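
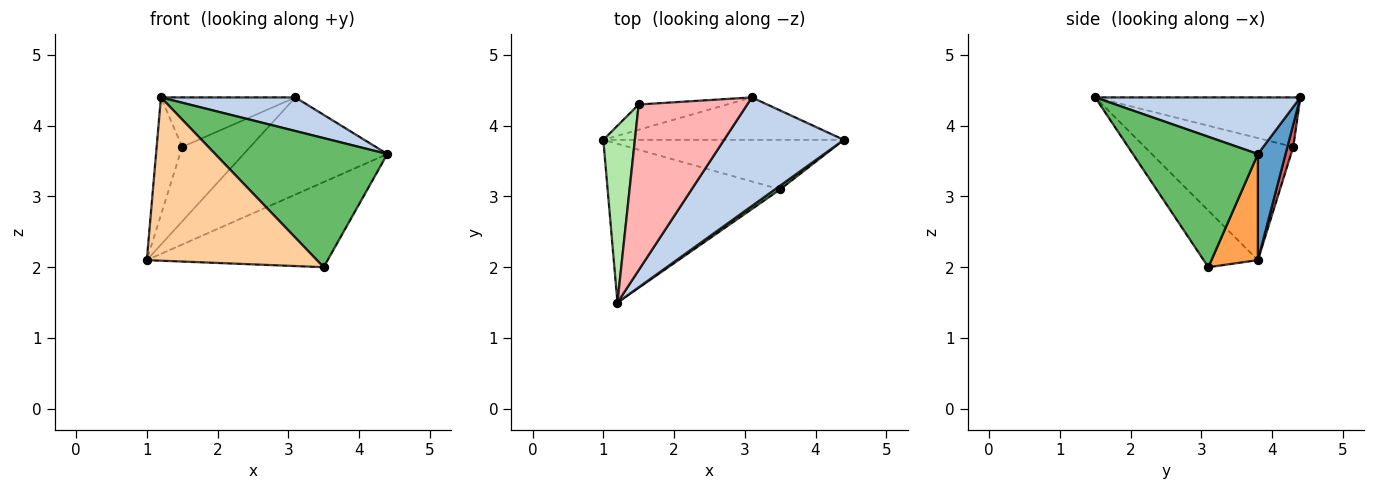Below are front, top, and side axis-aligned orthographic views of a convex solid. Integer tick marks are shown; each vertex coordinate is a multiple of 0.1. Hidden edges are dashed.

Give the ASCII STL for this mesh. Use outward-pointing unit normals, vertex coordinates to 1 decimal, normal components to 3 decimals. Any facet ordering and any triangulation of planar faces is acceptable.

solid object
 facet normal 0.174 0.902 -0.394
  outer loop
   vertex 3.1 4.4 4.4
   vertex 4.4 3.8 3.6
   vertex 1.0 3.8 2.1
  endloop
 endfacet
 facet normal 0.411 -0.270 0.871
  outer loop
   vertex 3.1 4.4 4.4
   vertex 1.2 1.5 4.4
   vertex 4.4 3.8 3.6
  endloop
 endfacet
 facet normal 0.217 0.844 -0.491
  outer loop
   vertex 3.5 3.1 2.0
   vertex 1.0 3.8 2.1
   vertex 4.4 3.8 3.6
  endloop
 endfacet
 facet normal -0.223 -0.699 -0.680
  outer loop
   vertex 3.5 3.1 2.0
   vertex 1.2 1.5 4.4
   vertex 1.0 3.8 2.1
  endloop
 endfacet
 facet normal 0.587 -0.809 0.024
  outer loop
   vertex 3.5 3.1 2.0
   vertex 4.4 3.8 3.6
   vertex 1.2 1.5 4.4
  endloop
 endfacet
 facet normal -0.955 0.164 0.247
  outer loop
   vertex 1.5 4.3 3.7
   vertex 1.0 3.8 2.1
   vertex 1.2 1.5 4.4
  endloop
 endfacet
 facet normal 0.081 0.944 -0.320
  outer loop
   vertex 1.5 4.3 3.7
   vertex 3.1 4.4 4.4
   vertex 1.0 3.8 2.1
  endloop
 endfacet
 facet normal -0.400 0.262 0.878
  outer loop
   vertex 1.5 4.3 3.7
   vertex 1.2 1.5 4.4
   vertex 3.1 4.4 4.4
  endloop
 endfacet
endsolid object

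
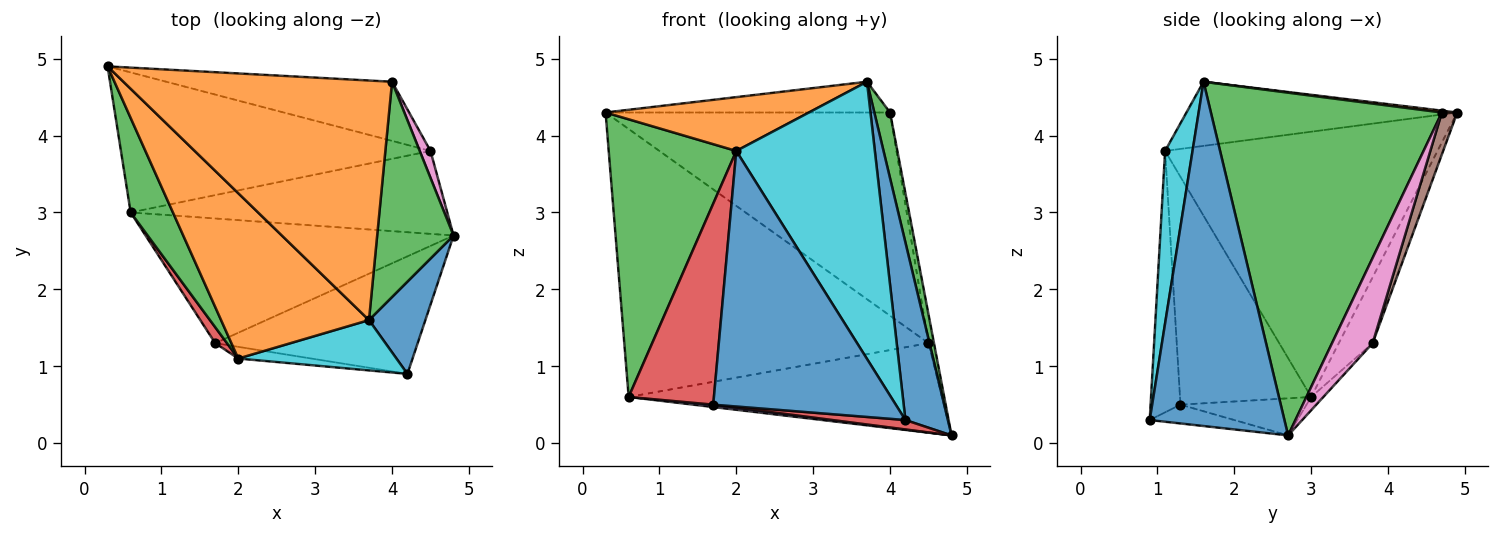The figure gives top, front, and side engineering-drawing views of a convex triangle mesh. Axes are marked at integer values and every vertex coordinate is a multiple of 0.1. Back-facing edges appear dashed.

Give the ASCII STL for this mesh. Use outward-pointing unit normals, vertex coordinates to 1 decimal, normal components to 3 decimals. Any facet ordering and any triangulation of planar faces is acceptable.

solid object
 facet normal 0.942 -0.297 0.154
  outer loop
   vertex 3.7 1.6 4.7
   vertex 4.2 0.9 0.3
   vertex 4.8 2.7 0.1
  endloop
 endfacet
 facet normal 0.007 0.127 0.992
  outer loop
   vertex 4.0 4.7 4.3
   vertex 0.3 4.9 4.3
   vertex 3.7 1.6 4.7
  endloop
 endfacet
 facet normal 0.974 -0.066 0.217
  outer loop
   vertex 4.0 4.7 4.3
   vertex 3.7 1.6 4.7
   vertex 4.8 2.7 0.1
  endloop
 endfacet
 facet normal -0.092 -0.080 -0.993
  outer loop
   vertex 1.7 1.3 0.5
   vertex 4.8 2.7 0.1
   vertex 4.2 0.9 0.3
  endloop
 endfacet
 facet normal -0.120 -0.019 -0.993
  outer loop
   vertex 1.7 1.3 0.5
   vertex 0.6 3.0 0.6
   vertex 4.8 2.7 0.1
  endloop
 endfacet
 facet normal 0.052 0.959 -0.279
  outer loop
   vertex 4.5 3.8 1.3
   vertex 0.3 4.9 4.3
   vertex 4.0 4.7 4.3
  endloop
 endfacet
 facet normal 0.983 0.133 0.124
  outer loop
   vertex 4.5 3.8 1.3
   vertex 4.0 4.7 4.3
   vertex 4.8 2.7 0.1
  endloop
 endfacet
 facet normal -0.098 0.882 -0.461
  outer loop
   vertex 4.5 3.8 1.3
   vertex 0.6 3.0 0.6
   vertex 0.3 4.9 4.3
  endloop
 endfacet
 facet normal -0.028 0.733 -0.679
  outer loop
   vertex 4.5 3.8 1.3
   vertex 4.8 2.7 0.1
   vertex 0.6 3.0 0.6
  endloop
 endfacet
 facet normal 0.191 -0.966 0.175
  outer loop
   vertex 2.0 1.1 3.8
   vertex 4.2 0.9 0.3
   vertex 3.7 1.6 4.7
  endloop
 endfacet
 facet normal -0.161 -0.986 -0.045
  outer loop
   vertex 2.0 1.1 3.8
   vertex 1.7 1.3 0.5
   vertex 4.2 0.9 0.3
  endloop
 endfacet
 facet normal -0.381 -0.286 0.879
  outer loop
   vertex 2.0 1.1 3.8
   vertex 3.7 1.6 4.7
   vertex 0.3 4.9 4.3
  endloop
 endfacet
 facet normal -0.896 -0.420 0.143
  outer loop
   vertex 2.0 1.1 3.8
   vertex 0.3 4.9 4.3
   vertex 0.6 3.0 0.6
  endloop
 endfacet
 facet normal -0.838 -0.545 0.043
  outer loop
   vertex 2.0 1.1 3.8
   vertex 0.6 3.0 0.6
   vertex 1.7 1.3 0.5
  endloop
 endfacet
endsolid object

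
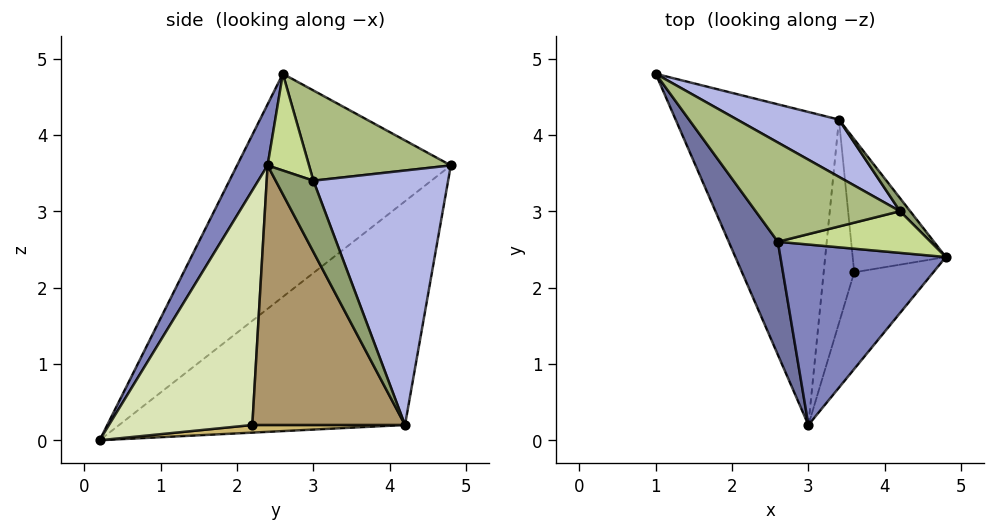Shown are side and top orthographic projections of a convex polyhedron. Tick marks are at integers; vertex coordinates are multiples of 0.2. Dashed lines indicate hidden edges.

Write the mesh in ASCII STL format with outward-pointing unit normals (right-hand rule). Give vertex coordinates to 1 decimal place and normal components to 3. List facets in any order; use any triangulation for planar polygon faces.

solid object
 facet normal -0.840 -0.510 0.185
  outer loop
   vertex 2.6 2.6 4.8
   vertex 1.0 4.8 3.6
   vertex 3.0 0.2 0.0
  endloop
 endfacet
 facet normal 0.167 -0.876 0.452
  outer loop
   vertex 2.6 2.6 4.8
   vertex 3.0 0.2 0.0
   vertex 4.8 2.4 3.6
  endloop
 endfacet
 facet normal -0.803 0.110 -0.586
  outer loop
   vertex 3.4 4.2 0.2
   vertex 3.0 0.2 0.0
   vertex 1.0 4.8 3.6
  endloop
 endfacet
 facet normal 0.490 0.849 0.196
  outer loop
   vertex 4.2 3.0 3.4
   vertex 3.4 4.2 0.2
   vertex 1.0 4.8 3.6
  endloop
 endfacet
 facet normal 0.687 0.720 0.098
  outer loop
   vertex 4.2 3.0 3.4
   vertex 4.8 2.4 3.6
   vertex 3.4 4.2 0.2
  endloop
 endfacet
 facet normal 0.404 0.647 0.647
  outer loop
   vertex 4.2 3.0 3.4
   vertex 1.0 4.8 3.6
   vertex 2.6 2.6 4.8
  endloop
 endfacet
 facet normal 0.414 0.633 0.654
  outer loop
   vertex 4.2 3.0 3.4
   vertex 2.6 2.6 4.8
   vertex 4.8 2.4 3.6
  endloop
 endfacet
 facet normal 0.919 -0.245 -0.310
  outer loop
   vertex 3.6 2.2 0.2
   vertex 4.8 2.4 3.6
   vertex 3.0 0.2 0.0
  endloop
 endfacet
 facet normal 0.937 0.094 -0.336
  outer loop
   vertex 3.6 2.2 0.2
   vertex 3.4 4.2 0.2
   vertex 4.8 2.4 3.6
  endloop
 endfacet
 facet normal 0.242 0.024 -0.970
  outer loop
   vertex 3.6 2.2 0.2
   vertex 3.0 0.2 0.0
   vertex 3.4 4.2 0.2
  endloop
 endfacet
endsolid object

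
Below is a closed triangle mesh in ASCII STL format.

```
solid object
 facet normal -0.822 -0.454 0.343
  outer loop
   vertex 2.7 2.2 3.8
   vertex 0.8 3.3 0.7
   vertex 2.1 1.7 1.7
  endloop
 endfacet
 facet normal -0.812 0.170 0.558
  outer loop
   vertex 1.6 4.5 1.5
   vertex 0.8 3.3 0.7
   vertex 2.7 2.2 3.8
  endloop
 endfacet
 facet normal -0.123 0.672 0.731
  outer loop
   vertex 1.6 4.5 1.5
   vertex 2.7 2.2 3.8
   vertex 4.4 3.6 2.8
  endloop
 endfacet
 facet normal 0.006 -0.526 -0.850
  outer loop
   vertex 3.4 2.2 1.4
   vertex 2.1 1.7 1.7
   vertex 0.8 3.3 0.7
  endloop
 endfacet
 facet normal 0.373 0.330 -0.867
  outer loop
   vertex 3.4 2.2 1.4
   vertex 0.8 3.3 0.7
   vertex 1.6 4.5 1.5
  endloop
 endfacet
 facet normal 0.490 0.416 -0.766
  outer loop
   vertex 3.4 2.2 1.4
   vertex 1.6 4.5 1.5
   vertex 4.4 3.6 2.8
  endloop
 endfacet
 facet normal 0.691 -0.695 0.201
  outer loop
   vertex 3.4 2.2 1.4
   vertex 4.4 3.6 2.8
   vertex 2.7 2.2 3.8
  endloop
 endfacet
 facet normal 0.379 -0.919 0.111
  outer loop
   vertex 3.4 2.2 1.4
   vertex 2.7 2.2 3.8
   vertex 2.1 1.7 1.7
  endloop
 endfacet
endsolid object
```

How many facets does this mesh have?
8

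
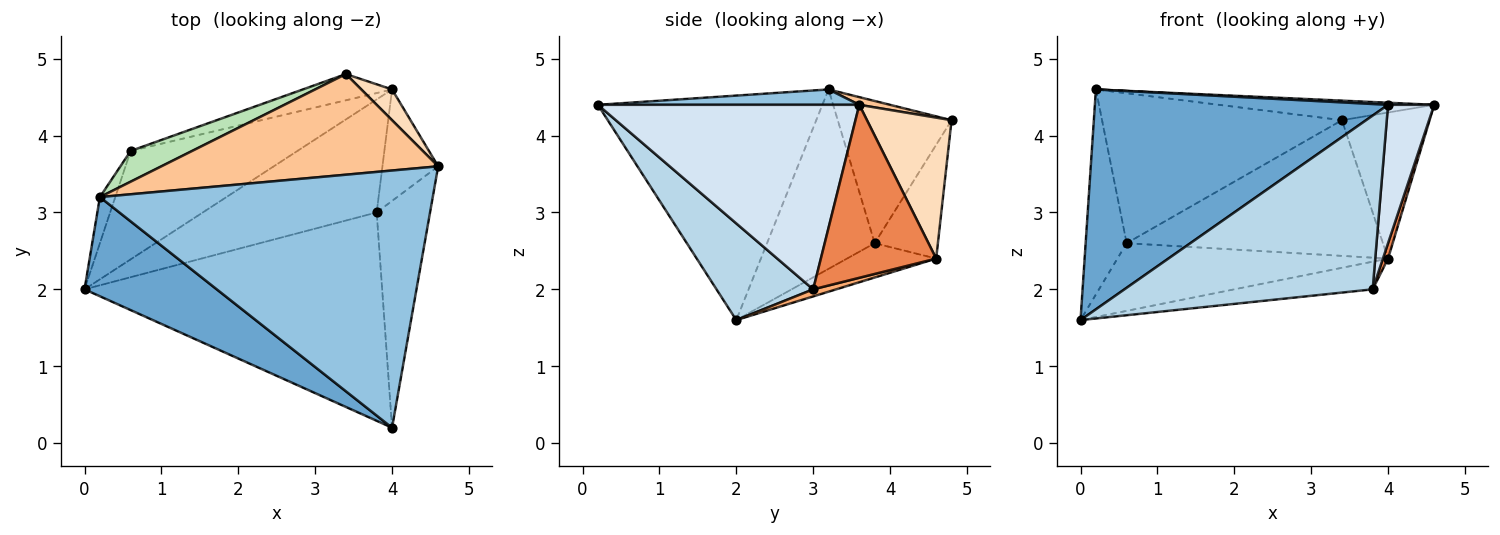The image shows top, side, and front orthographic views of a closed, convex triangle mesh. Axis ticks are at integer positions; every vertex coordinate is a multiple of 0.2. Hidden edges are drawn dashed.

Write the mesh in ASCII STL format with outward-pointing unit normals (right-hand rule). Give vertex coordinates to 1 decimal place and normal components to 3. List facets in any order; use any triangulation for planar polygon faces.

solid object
 facet normal -0.572 -0.747 0.337
  outer loop
   vertex 0.2 3.2 4.6
   vertex 0.0 2.0 1.6
   vertex 4.0 0.2 4.4
  endloop
 endfacet
 facet normal 0.046 -0.008 0.999
  outer loop
   vertex 0.2 3.2 4.6
   vertex 4.0 0.2 4.4
   vertex 4.6 3.6 4.4
  endloop
 endfacet
 facet normal 0.242 -0.621 -0.745
  outer loop
   vertex 3.8 3.0 2.0
   vertex 4.0 0.2 4.4
   vertex 0.0 2.0 1.6
  endloop
 endfacet
 facet normal 0.947 -0.167 -0.274
  outer loop
   vertex 3.8 3.0 2.0
   vertex 4.6 3.6 4.4
   vertex 4.0 0.2 4.4
  endloop
 endfacet
 facet normal 0.951 -0.042 -0.306
  outer loop
   vertex 4.0 4.6 2.4
   vertex 4.6 3.6 4.4
   vertex 3.8 3.0 2.0
  endloop
 endfacet
 facet normal 0.040 0.238 -0.971
  outer loop
   vertex 4.0 4.6 2.4
   vertex 3.8 3.0 2.0
   vertex 0.0 2.0 1.6
  endloop
 endfacet
 facet normal 0.027 0.191 0.981
  outer loop
   vertex 3.4 4.8 4.2
   vertex 0.2 3.2 4.6
   vertex 4.6 3.6 4.4
  endloop
 endfacet
 facet normal 0.687 0.712 0.150
  outer loop
   vertex 3.4 4.8 4.2
   vertex 4.6 3.6 4.4
   vertex 4.0 4.6 2.4
  endloop
 endfacet
 facet normal -0.932 0.355 -0.080
  outer loop
   vertex 0.6 3.8 2.6
   vertex 0.0 2.0 1.6
   vertex 0.2 3.2 4.6
  endloop
 endfacet
 facet normal -0.172 0.522 -0.836
  outer loop
   vertex 0.6 3.8 2.6
   vertex 4.0 4.6 2.4
   vertex 0.0 2.0 1.6
  endloop
 endfacet
 facet normal -0.421 0.888 0.182
  outer loop
   vertex 0.6 3.8 2.6
   vertex 0.2 3.2 4.6
   vertex 3.4 4.8 4.2
  endloop
 endfacet
 facet normal -0.235 0.954 -0.184
  outer loop
   vertex 0.6 3.8 2.6
   vertex 3.4 4.8 4.2
   vertex 4.0 4.6 2.4
  endloop
 endfacet
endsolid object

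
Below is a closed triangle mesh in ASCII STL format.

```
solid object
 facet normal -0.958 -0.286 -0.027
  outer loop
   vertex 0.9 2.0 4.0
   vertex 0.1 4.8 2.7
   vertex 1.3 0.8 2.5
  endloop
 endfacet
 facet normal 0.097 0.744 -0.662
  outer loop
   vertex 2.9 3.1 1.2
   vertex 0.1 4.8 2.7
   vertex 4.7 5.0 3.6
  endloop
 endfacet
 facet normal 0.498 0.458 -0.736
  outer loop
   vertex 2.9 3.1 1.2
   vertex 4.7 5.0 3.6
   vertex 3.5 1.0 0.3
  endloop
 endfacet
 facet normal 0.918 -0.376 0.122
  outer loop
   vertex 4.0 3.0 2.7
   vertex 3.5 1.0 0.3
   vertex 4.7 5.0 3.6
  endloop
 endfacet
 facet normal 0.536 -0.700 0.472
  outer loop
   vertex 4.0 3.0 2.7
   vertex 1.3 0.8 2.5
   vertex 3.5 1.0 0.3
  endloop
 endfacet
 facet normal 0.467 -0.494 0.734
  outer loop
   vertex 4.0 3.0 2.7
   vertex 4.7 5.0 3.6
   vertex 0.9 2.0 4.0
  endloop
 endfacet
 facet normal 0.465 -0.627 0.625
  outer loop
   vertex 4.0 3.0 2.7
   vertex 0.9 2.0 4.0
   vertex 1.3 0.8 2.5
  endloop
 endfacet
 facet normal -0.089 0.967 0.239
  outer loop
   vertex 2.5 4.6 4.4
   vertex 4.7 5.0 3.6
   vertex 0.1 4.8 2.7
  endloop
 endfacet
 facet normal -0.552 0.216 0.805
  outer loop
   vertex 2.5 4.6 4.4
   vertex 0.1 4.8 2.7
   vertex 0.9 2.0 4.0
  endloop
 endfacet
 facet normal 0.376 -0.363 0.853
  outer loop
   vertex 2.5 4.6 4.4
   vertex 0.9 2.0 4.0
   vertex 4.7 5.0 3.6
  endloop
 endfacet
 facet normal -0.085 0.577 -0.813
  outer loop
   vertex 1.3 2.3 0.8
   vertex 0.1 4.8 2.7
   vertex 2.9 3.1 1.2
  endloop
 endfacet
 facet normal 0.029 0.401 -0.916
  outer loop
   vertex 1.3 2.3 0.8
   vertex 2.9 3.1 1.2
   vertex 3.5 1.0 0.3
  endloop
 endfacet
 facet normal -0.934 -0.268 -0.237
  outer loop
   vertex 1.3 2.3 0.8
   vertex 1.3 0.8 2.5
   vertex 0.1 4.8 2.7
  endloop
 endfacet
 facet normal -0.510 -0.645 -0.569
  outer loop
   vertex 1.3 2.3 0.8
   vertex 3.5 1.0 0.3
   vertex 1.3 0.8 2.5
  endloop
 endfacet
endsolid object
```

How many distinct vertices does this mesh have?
9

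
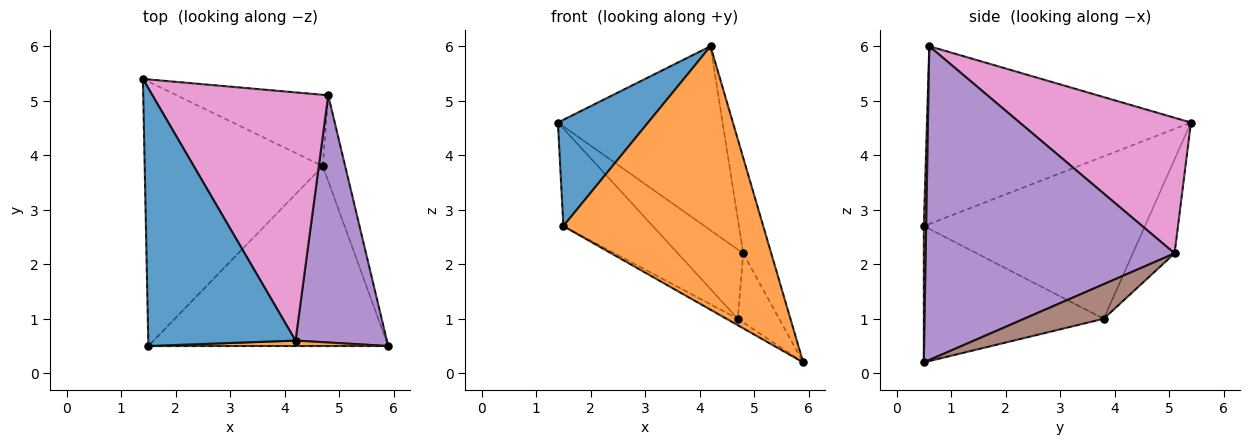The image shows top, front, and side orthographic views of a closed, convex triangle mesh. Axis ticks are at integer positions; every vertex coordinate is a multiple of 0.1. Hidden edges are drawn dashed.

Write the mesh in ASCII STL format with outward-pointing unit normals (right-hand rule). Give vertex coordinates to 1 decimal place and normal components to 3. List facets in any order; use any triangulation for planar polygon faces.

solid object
 facet normal -0.745 -0.254 0.617
  outer loop
   vertex 4.2 0.6 6.0
   vertex 1.4 5.4 4.6
   vertex 1.5 0.5 2.7
  endloop
 endfacet
 facet normal 0.012 -1.000 0.021
  outer loop
   vertex 4.2 0.6 6.0
   vertex 1.5 0.5 2.7
   vertex 5.9 0.5 0.2
  endloop
 endfacet
 facet normal -0.650 0.263 -0.713
  outer loop
   vertex 4.7 3.8 1.0
   vertex 1.5 0.5 2.7
   vertex 1.4 5.4 4.6
  endloop
 endfacet
 facet normal -0.494 0.031 -0.869
  outer loop
   vertex 4.7 3.8 1.0
   vertex 5.9 0.5 0.2
   vertex 1.5 0.5 2.7
  endloop
 endfacet
 facet normal 0.955 0.107 0.278
  outer loop
   vertex 4.8 5.1 2.2
   vertex 4.2 0.6 6.0
   vertex 5.9 0.5 0.2
  endloop
 endfacet
 facet normal 0.769 0.400 -0.498
  outer loop
   vertex 4.8 5.1 2.2
   vertex 5.9 0.5 0.2
   vertex 4.7 3.8 1.0
  endloop
 endfacet
 facet normal 0.527 0.506 0.683
  outer loop
   vertex 4.8 5.1 2.2
   vertex 1.4 5.4 4.6
   vertex 4.2 0.6 6.0
  endloop
 endfacet
 facet normal -0.407 0.636 -0.656
  outer loop
   vertex 4.8 5.1 2.2
   vertex 4.7 3.8 1.0
   vertex 1.4 5.4 4.6
  endloop
 endfacet
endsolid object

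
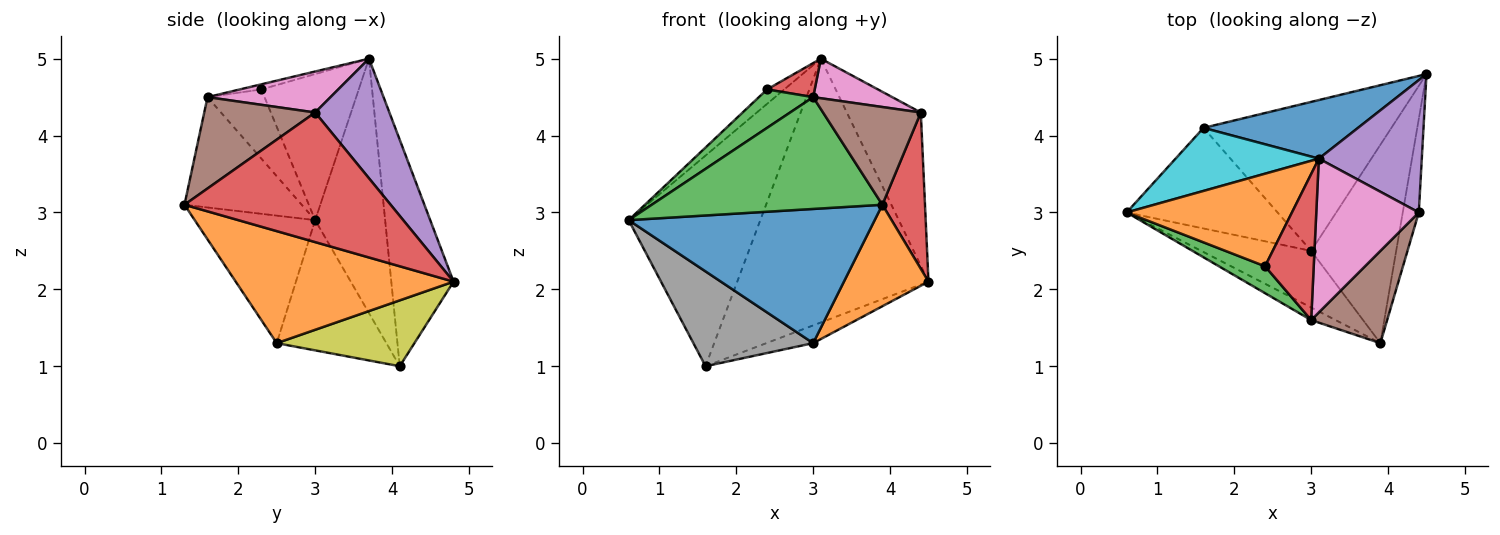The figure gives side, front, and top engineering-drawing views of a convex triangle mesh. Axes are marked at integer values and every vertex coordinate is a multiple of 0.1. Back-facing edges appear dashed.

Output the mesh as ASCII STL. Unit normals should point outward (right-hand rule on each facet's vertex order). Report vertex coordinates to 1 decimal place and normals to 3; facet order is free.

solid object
 facet normal -0.411 -0.840 -0.354
  outer loop
   vertex 3.0 2.5 1.3
   vertex 3.9 1.3 3.1
   vertex 0.6 3.0 2.9
  endloop
 endfacet
 facet normal 0.761 -0.295 -0.578
  outer loop
   vertex 3.0 2.5 1.3
   vertex 4.5 4.8 2.1
   vertex 3.9 1.3 3.1
  endloop
 endfacet
 facet normal -0.451 -0.887 -0.100
  outer loop
   vertex 3.0 1.6 4.5
   vertex 0.6 3.0 2.9
   vertex 3.9 1.3 3.1
  endloop
 endfacet
 facet normal 0.972 -0.201 -0.120
  outer loop
   vertex 4.4 3.0 4.3
   vertex 3.9 1.3 3.1
   vertex 4.5 4.8 2.1
  endloop
 endfacet
 facet normal 0.605 0.603 0.521
  outer loop
   vertex 4.4 3.0 4.3
   vertex 4.5 4.8 2.1
   vertex 3.1 3.7 5.0
  endloop
 endfacet
 facet normal 0.637 -0.561 0.529
  outer loop
   vertex 4.4 3.0 4.3
   vertex 3.0 1.6 4.5
   vertex 3.9 1.3 3.1
  endloop
 endfacet
 facet normal 0.361 -0.232 0.903
  outer loop
   vertex 4.4 3.0 4.3
   vertex 3.1 3.7 5.0
   vertex 3.0 1.6 4.5
  endloop
 endfacet
 facet normal -0.532 -0.581 -0.616
  outer loop
   vertex 1.6 4.1 1.0
   vertex 3.0 2.5 1.3
   vertex 0.6 3.0 2.9
  endloop
 endfacet
 facet normal 0.329 0.112 -0.938
  outer loop
   vertex 1.6 4.1 1.0
   vertex 4.5 4.8 2.1
   vertex 3.0 2.5 1.3
  endloop
 endfacet
 facet normal -0.454 0.854 0.256
  outer loop
   vertex 1.6 4.1 1.0
   vertex 0.6 3.0 2.9
   vertex 3.1 3.7 5.0
  endloop
 endfacet
 facet normal -0.303 0.930 0.207
  outer loop
   vertex 1.6 4.1 1.0
   vertex 3.1 3.7 5.0
   vertex 4.5 4.8 2.1
  endloop
 endfacet
 facet normal -0.658 0.116 0.744
  outer loop
   vertex 2.4 2.3 4.6
   vertex 3.1 3.7 5.0
   vertex 0.6 3.0 2.9
  endloop
 endfacet
 facet normal -0.652 -0.621 0.435
  outer loop
   vertex 2.4 2.3 4.6
   vertex 0.6 3.0 2.9
   vertex 3.0 1.6 4.5
  endloop
 endfacet
 facet normal -0.102 -0.226 0.969
  outer loop
   vertex 2.4 2.3 4.6
   vertex 3.0 1.6 4.5
   vertex 3.1 3.7 5.0
  endloop
 endfacet
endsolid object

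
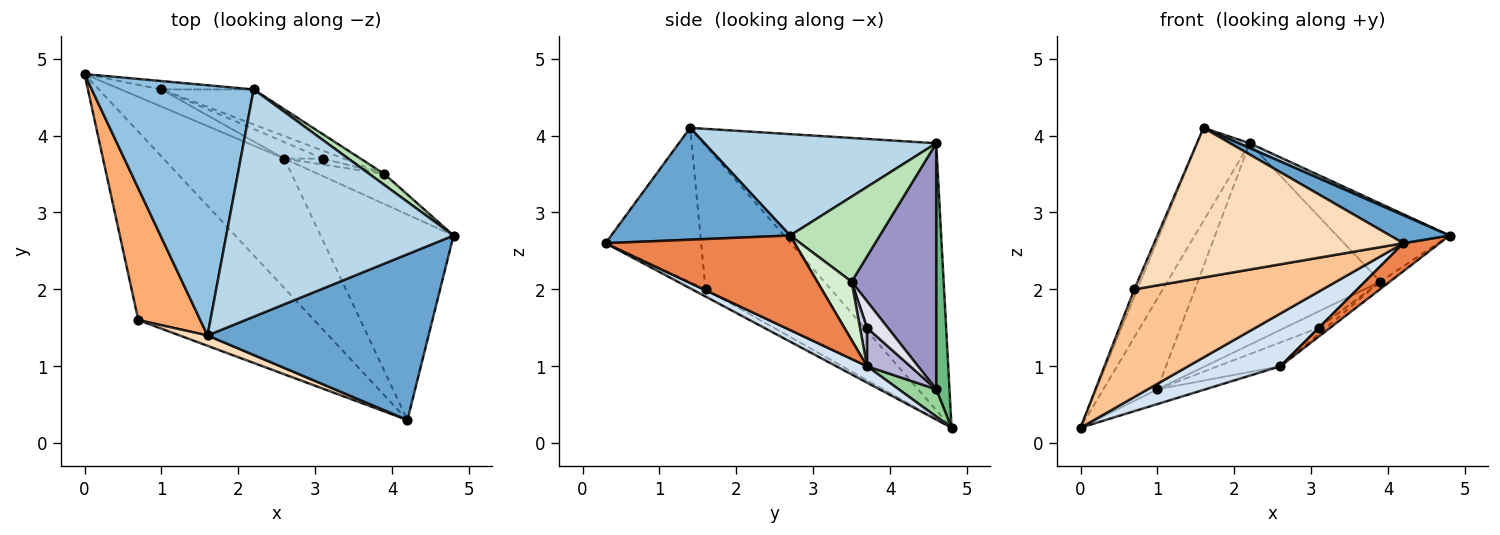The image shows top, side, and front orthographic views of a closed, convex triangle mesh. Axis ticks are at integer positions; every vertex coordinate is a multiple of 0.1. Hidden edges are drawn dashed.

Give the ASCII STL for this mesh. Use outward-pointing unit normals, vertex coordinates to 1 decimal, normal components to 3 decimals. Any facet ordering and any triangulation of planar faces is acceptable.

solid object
 facet normal 0.446 -0.148 0.882
  outer loop
   vertex 4.2 0.3 2.6
   vertex 4.8 2.7 2.7
   vertex 1.6 1.4 4.1
  endloop
 endfacet
 facet normal -0.839 0.189 0.509
  outer loop
   vertex 2.2 4.6 3.9
   vertex 0.0 4.8 0.2
   vertex 1.6 1.4 4.1
  endloop
 endfacet
 facet normal 0.407 -0.019 0.913
  outer loop
   vertex 2.2 4.6 3.9
   vertex 1.6 1.4 4.1
   vertex 4.8 2.7 2.7
  endloop
 endfacet
 facet normal 0.125 -0.374 -0.919
  outer loop
   vertex 2.6 3.7 1.0
   vertex 4.2 0.3 2.6
   vertex 0.0 4.8 0.2
  endloop
 endfacet
 facet normal 0.576 -0.110 -0.810
  outer loop
   vertex 2.6 3.7 1.0
   vertex 4.8 2.7 2.7
   vertex 4.2 0.3 2.6
  endloop
 endfacet
 facet normal -0.918 0.022 0.396
  outer loop
   vertex 0.7 1.6 2.0
   vertex 1.6 1.4 4.1
   vertex 0.0 4.8 0.2
  endloop
 endfacet
 facet normal -0.035 -0.496 -0.868
  outer loop
   vertex 0.7 1.6 2.0
   vertex 0.0 4.8 0.2
   vertex 4.2 0.3 2.6
  endloop
 endfacet
 facet normal -0.357 -0.932 0.064
  outer loop
   vertex 0.7 1.6 2.0
   vertex 4.2 0.3 2.6
   vertex 1.6 1.4 4.1
  endloop
 endfacet
 facet normal 0.238 0.967 -0.089
  outer loop
   vertex 1.0 4.6 0.7
   vertex 0.0 4.8 0.2
   vertex 2.2 4.6 3.9
  endloop
 endfacet
 facet normal 0.454 0.582 -0.675
  outer loop
   vertex 1.0 4.6 0.7
   vertex 2.6 3.7 1.0
   vertex 0.0 4.8 0.2
  endloop
 endfacet
 facet normal 0.619 0.778 0.109
  outer loop
   vertex 3.9 3.5 2.1
   vertex 2.2 4.6 3.9
   vertex 4.8 2.7 2.7
  endloop
 endfacet
 facet normal 0.651 0.180 -0.737
  outer loop
   vertex 3.9 3.5 2.1
   vertex 4.8 2.7 2.7
   vertex 2.6 3.7 1.0
  endloop
 endfacet
 facet normal 0.415 0.896 -0.156
  outer loop
   vertex 3.9 3.5 2.1
   vertex 1.0 4.6 0.7
   vertex 2.2 4.6 3.9
  endloop
 endfacet
 facet normal 0.495 0.715 -0.495
  outer loop
   vertex 3.1 3.7 1.5
   vertex 2.6 3.7 1.0
   vertex 1.0 4.6 0.7
  endloop
 endfacet
 facet normal 0.577 0.577 -0.577
  outer loop
   vertex 3.1 3.7 1.5
   vertex 3.9 3.5 2.1
   vertex 2.6 3.7 1.0
  endloop
 endfacet
 facet normal 0.483 0.788 -0.381
  outer loop
   vertex 3.1 3.7 1.5
   vertex 1.0 4.6 0.7
   vertex 3.9 3.5 2.1
  endloop
 endfacet
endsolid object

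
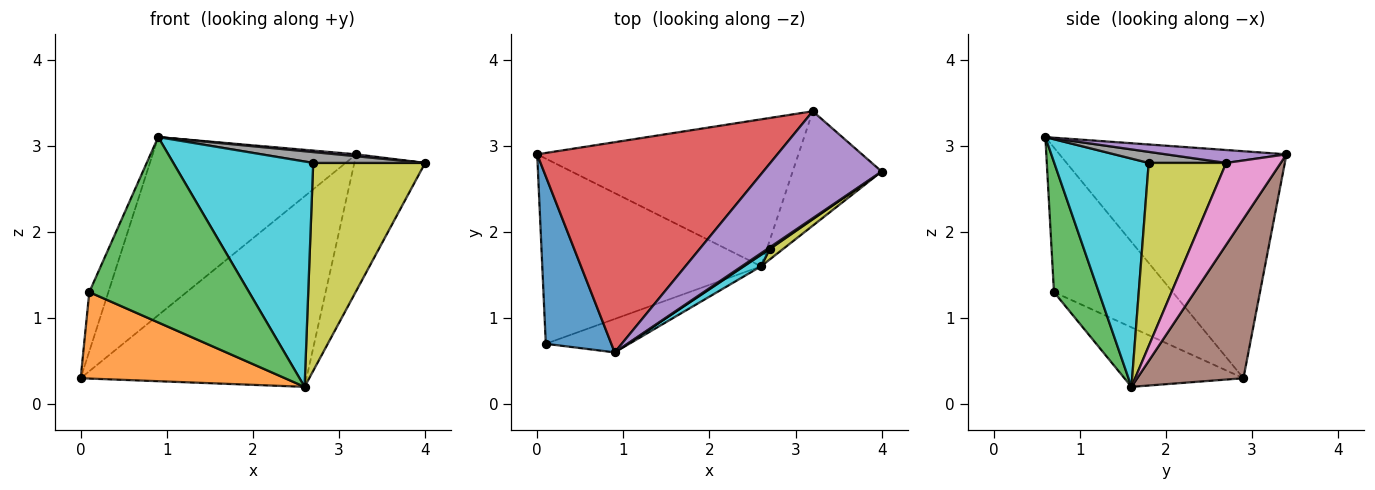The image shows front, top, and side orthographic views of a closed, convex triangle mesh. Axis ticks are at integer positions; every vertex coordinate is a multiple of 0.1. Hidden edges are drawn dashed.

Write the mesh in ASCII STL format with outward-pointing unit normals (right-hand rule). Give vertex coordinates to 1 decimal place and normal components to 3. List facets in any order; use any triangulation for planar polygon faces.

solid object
 facet normal -0.901 0.145 0.409
  outer loop
   vertex 0.1 0.7 1.3
   vertex 0.9 0.6 3.1
   vertex 0.0 2.9 0.3
  endloop
 endfacet
 facet normal -0.239 -0.411 -0.880
  outer loop
   vertex 0.1 0.7 1.3
   vertex 0.0 2.9 0.3
   vertex 2.6 1.6 0.2
  endloop
 endfacet
 facet normal 0.266 -0.949 -0.171
  outer loop
   vertex 0.1 0.7 1.3
   vertex 2.6 1.6 0.2
   vertex 0.9 0.6 3.1
  endloop
 endfacet
 facet normal -0.585 0.525 0.619
  outer loop
   vertex 3.2 3.4 2.9
   vertex 0.0 2.9 0.3
   vertex 0.9 0.6 3.1
  endloop
 endfacet
 facet normal 0.108 -0.018 0.994
  outer loop
   vertex 3.2 3.4 2.9
   vertex 0.9 0.6 3.1
   vertex 4.0 2.7 2.8
  endloop
 endfacet
 facet normal 0.349 0.742 -0.572
  outer loop
   vertex 3.2 3.4 2.9
   vertex 2.6 1.6 0.2
   vertex 0.0 2.9 0.3
  endloop
 endfacet
 facet normal 0.508 0.660 -0.553
  outer loop
   vertex 3.2 3.4 2.9
   vertex 4.0 2.7 2.8
   vertex 2.6 1.6 0.2
  endloop
 endfacet
 facet normal 0.565 -0.816 0.125
  outer loop
   vertex 2.7 1.8 2.8
   vertex 4.0 2.7 2.8
   vertex 0.9 0.6 3.1
  endloop
 endfacet
 facet normal 0.569 -0.821 0.041
  outer loop
   vertex 2.7 1.8 2.8
   vertex 2.6 1.6 0.2
   vertex 4.0 2.7 2.8
  endloop
 endfacet
 facet normal 0.559 -0.828 0.042
  outer loop
   vertex 2.7 1.8 2.8
   vertex 0.9 0.6 3.1
   vertex 2.6 1.6 0.2
  endloop
 endfacet
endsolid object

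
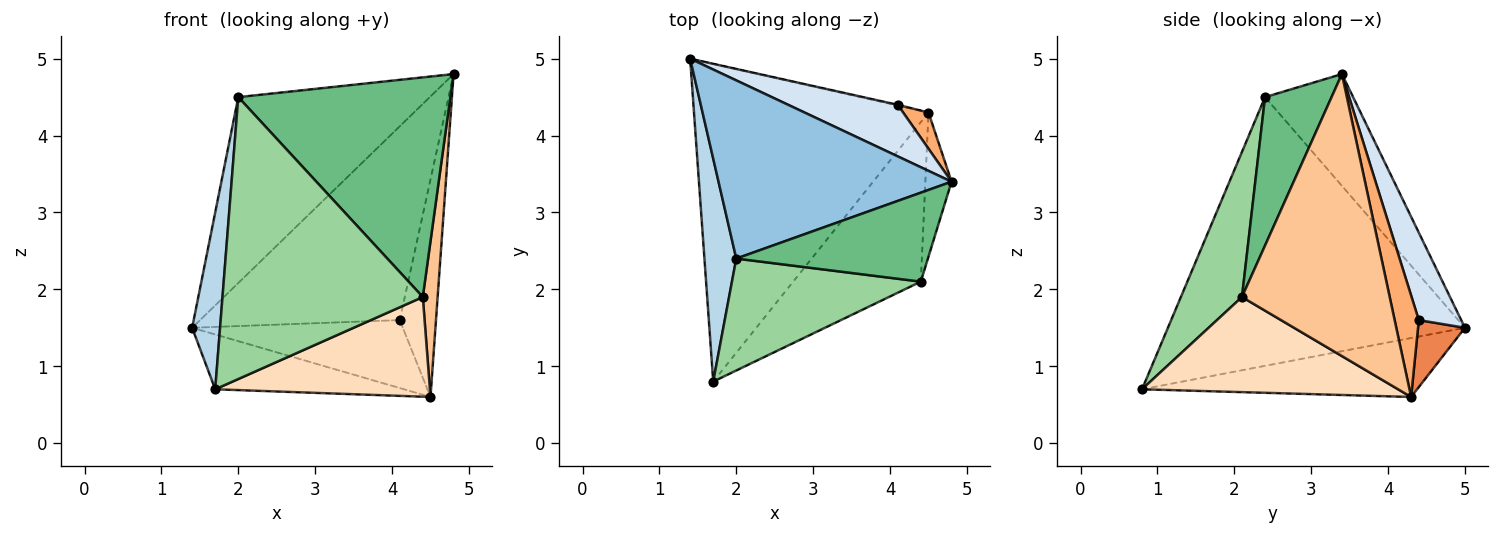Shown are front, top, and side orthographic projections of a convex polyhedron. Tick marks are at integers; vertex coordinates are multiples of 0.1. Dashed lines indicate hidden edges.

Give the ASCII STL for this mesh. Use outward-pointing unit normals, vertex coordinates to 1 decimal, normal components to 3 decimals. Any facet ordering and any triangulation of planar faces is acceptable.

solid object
 facet normal -0.240 0.165 -0.957
  outer loop
   vertex 4.5 4.3 0.6
   vertex 1.7 0.8 0.7
   vertex 1.4 5.0 1.5
  endloop
 endfacet
 facet normal -0.315 0.685 0.657
  outer loop
   vertex 2.0 2.4 4.5
   vertex 4.8 3.4 4.8
   vertex 1.4 5.0 1.5
  endloop
 endfacet
 facet normal -0.989 -0.093 0.117
  outer loop
   vertex 2.0 2.4 4.5
   vertex 1.4 5.0 1.5
   vertex 1.7 0.8 0.7
  endloop
 endfacet
 facet normal 0.201 0.947 0.252
  outer loop
   vertex 4.1 4.4 1.6
   vertex 1.4 5.0 1.5
   vertex 4.8 3.4 4.8
  endloop
 endfacet
 facet normal 0.217 0.976 -0.011
  outer loop
   vertex 4.1 4.4 1.6
   vertex 4.5 4.3 0.6
   vertex 1.4 5.0 1.5
  endloop
 endfacet
 facet normal 0.549 0.824 0.137
  outer loop
   vertex 4.1 4.4 1.6
   vertex 4.8 3.4 4.8
   vertex 4.5 4.3 0.6
  endloop
 endfacet
 facet normal 0.991 -0.099 -0.092
  outer loop
   vertex 4.4 2.1 1.9
   vertex 4.5 4.3 0.6
   vertex 4.8 3.4 4.8
  endloop
 endfacet
 facet normal 0.534 -0.448 -0.717
  outer loop
   vertex 4.4 2.1 1.9
   vertex 1.7 0.8 0.7
   vertex 4.5 4.3 0.6
  endloop
 endfacet
 facet normal 0.279 -0.890 0.360
  outer loop
   vertex 4.4 2.1 1.9
   vertex 4.8 3.4 4.8
   vertex 2.0 2.4 4.5
  endloop
 endfacet
 facet normal 0.273 -0.894 0.355
  outer loop
   vertex 4.4 2.1 1.9
   vertex 2.0 2.4 4.5
   vertex 1.7 0.8 0.7
  endloop
 endfacet
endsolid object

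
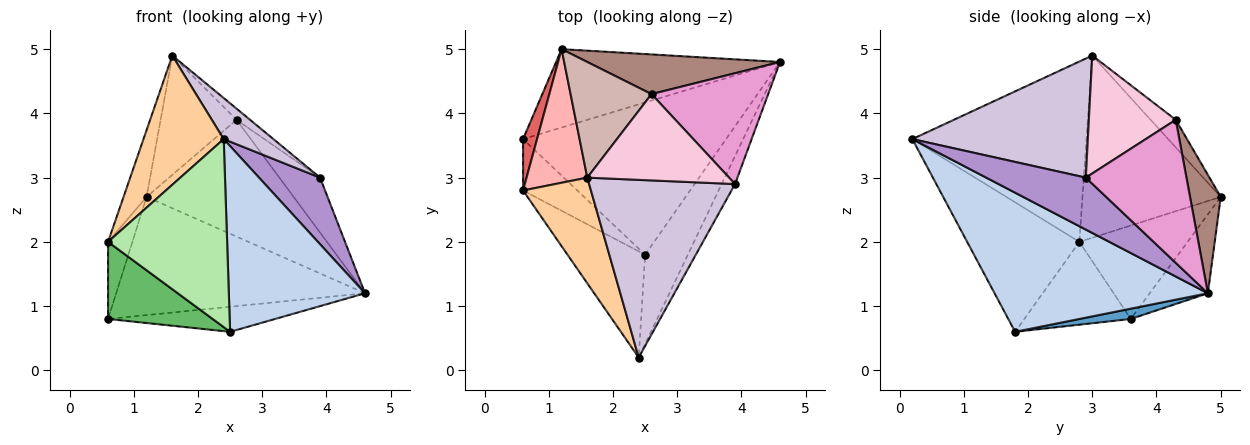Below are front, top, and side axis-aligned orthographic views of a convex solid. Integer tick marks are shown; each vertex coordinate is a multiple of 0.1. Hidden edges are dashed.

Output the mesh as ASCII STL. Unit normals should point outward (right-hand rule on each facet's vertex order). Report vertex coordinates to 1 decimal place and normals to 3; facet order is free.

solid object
 facet normal 0.050 0.162 -0.986
  outer loop
   vertex 2.5 1.8 0.6
   vertex 0.6 3.6 0.8
   vertex 4.6 4.8 1.2
  endloop
 endfacet
 facet normal 0.816 -0.521 -0.251
  outer loop
   vertex 2.5 1.8 0.6
   vertex 4.6 4.8 1.2
   vertex 2.4 0.2 3.6
  endloop
 endfacet
 facet normal -0.191 0.818 -0.542
  outer loop
   vertex 1.2 5.0 2.7
   vertex 4.6 4.8 1.2
   vertex 0.6 3.6 0.8
  endloop
 endfacet
 facet normal -0.859 -0.396 0.324
  outer loop
   vertex 0.6 2.8 2.0
   vertex 2.4 0.2 3.6
   vertex 1.6 3.0 4.9
  endloop
 endfacet
 facet normal -0.646 -0.635 -0.423
  outer loop
   vertex 0.6 2.8 2.0
   vertex 0.6 3.6 0.8
   vertex 2.5 1.8 0.6
  endloop
 endfacet
 facet normal -0.634 -0.673 -0.380
  outer loop
   vertex 0.6 2.8 2.0
   vertex 2.5 1.8 0.6
   vertex 2.4 0.2 3.6
  endloop
 endfacet
 facet normal -0.965 0.217 0.145
  outer loop
   vertex 0.6 2.8 2.0
   vertex 1.2 5.0 2.7
   vertex 0.6 3.6 0.8
  endloop
 endfacet
 facet normal -0.937 0.156 0.312
  outer loop
   vertex 0.6 2.8 2.0
   vertex 1.6 3.0 4.9
   vertex 1.2 5.0 2.7
  endloop
 endfacet
 facet normal 0.833 -0.510 -0.215
  outer loop
   vertex 3.9 2.9 3.0
   vertex 2.4 0.2 3.6
   vertex 4.6 4.8 1.2
  endloop
 endfacet
 facet normal 0.622 -0.176 0.763
  outer loop
   vertex 3.9 2.9 3.0
   vertex 1.6 3.0 4.9
   vertex 2.4 0.2 3.6
  endloop
 endfacet
 facet normal 0.194 0.929 0.316
  outer loop
   vertex 2.6 4.3 3.9
   vertex 4.6 4.8 1.2
   vertex 1.2 5.0 2.7
  endloop
 endfacet
 facet normal -0.231 0.699 0.677
  outer loop
   vertex 2.6 4.3 3.9
   vertex 1.2 5.0 2.7
   vertex 1.6 3.0 4.9
  endloop
 endfacet
 facet normal 0.739 0.299 0.603
  outer loop
   vertex 2.6 4.3 3.9
   vertex 3.9 2.9 3.0
   vertex 4.6 4.8 1.2
  endloop
 endfacet
 facet normal 0.636 0.099 0.765
  outer loop
   vertex 2.6 4.3 3.9
   vertex 1.6 3.0 4.9
   vertex 3.9 2.9 3.0
  endloop
 endfacet
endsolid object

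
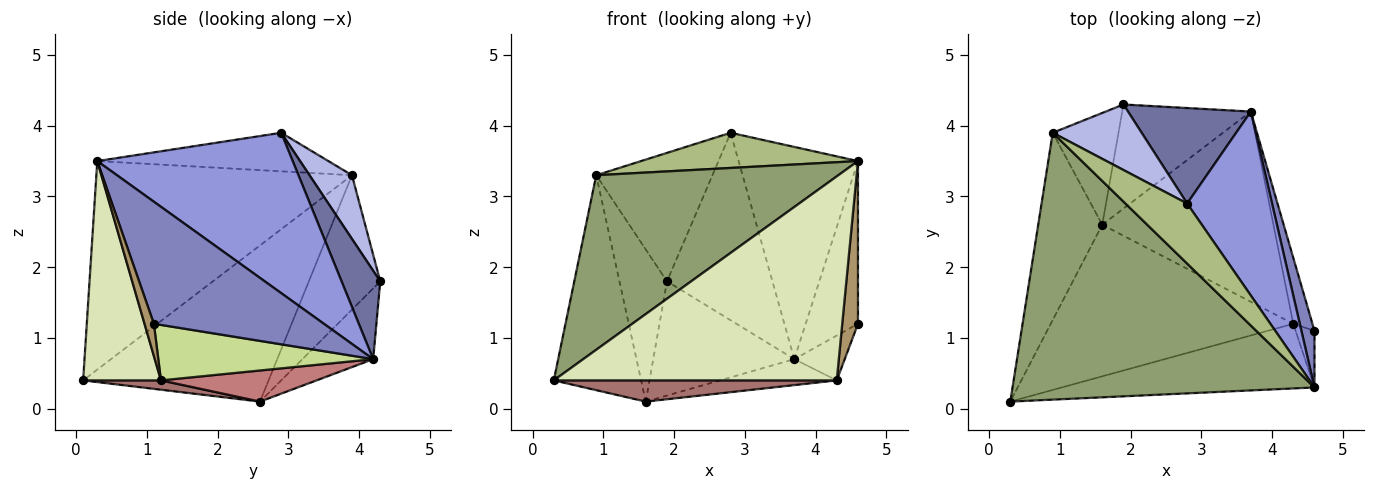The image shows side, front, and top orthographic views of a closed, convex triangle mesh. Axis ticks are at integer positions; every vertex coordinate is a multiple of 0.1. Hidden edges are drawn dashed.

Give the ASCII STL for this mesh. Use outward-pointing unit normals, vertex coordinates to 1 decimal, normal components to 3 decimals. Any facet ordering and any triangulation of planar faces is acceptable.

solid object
 facet normal 0.311 0.847 0.431
  outer loop
   vertex 3.7 4.2 0.7
   vertex 1.9 4.3 1.8
   vertex 2.8 2.9 3.9
  endloop
 endfacet
 facet normal 0.951 0.292 0.102
  outer loop
   vertex 3.7 4.2 0.7
   vertex 4.6 0.3 3.5
   vertex 4.6 1.1 1.2
  endloop
 endfacet
 facet normal 0.778 0.475 0.412
  outer loop
   vertex 3.7 4.2 0.7
   vertex 2.8 2.9 3.9
   vertex 4.6 0.3 3.5
  endloop
 endfacet
 facet normal 0.309 0.847 0.432
  outer loop
   vertex 0.9 3.9 3.3
   vertex 2.8 2.9 3.9
   vertex 1.9 4.3 1.8
  endloop
 endfacet
 facet normal -0.500 -0.474 0.725
  outer loop
   vertex 0.9 3.9 3.3
   vertex 0.3 0.1 0.4
   vertex 4.6 0.3 3.5
  endloop
 endfacet
 facet normal -0.474 -0.445 0.760
  outer loop
   vertex 0.9 3.9 3.3
   vertex 4.6 0.3 3.5
   vertex 2.8 2.9 3.9
  endloop
 endfacet
 facet normal 0.923 0.216 -0.319
  outer loop
   vertex 4.3 1.2 0.4
   vertex 3.7 4.2 0.7
   vertex 4.6 1.1 1.2
  endloop
 endfacet
 facet normal 0.254 -0.922 -0.292
  outer loop
   vertex 4.3 1.2 0.4
   vertex 4.6 0.3 3.5
   vertex 0.3 0.1 0.4
  endloop
 endfacet
 facet normal 0.489 -0.824 -0.286
  outer loop
   vertex 4.3 1.2 0.4
   vertex 4.6 1.1 1.2
   vertex 4.6 0.3 3.5
  endloop
 endfacet
 facet normal -0.348 0.693 -0.632
  outer loop
   vertex 1.6 2.6 0.1
   vertex 1.9 4.3 1.8
   vertex 3.7 4.2 0.7
  endloop
 endfacet
 facet normal -0.848 0.399 -0.348
  outer loop
   vertex 1.6 2.6 0.1
   vertex 0.3 0.1 0.4
   vertex 0.9 3.9 3.3
  endloop
 endfacet
 facet normal -0.771 0.513 -0.377
  outer loop
   vertex 1.6 2.6 0.1
   vertex 0.9 3.9 3.3
   vertex 1.9 4.3 1.8
  endloop
 endfacet
 facet normal 0.038 -0.139 -0.990
  outer loop
   vertex 1.6 2.6 0.1
   vertex 4.3 1.2 0.4
   vertex 0.3 0.1 0.4
  endloop
 endfacet
 facet normal 0.177 0.133 -0.975
  outer loop
   vertex 1.6 2.6 0.1
   vertex 3.7 4.2 0.7
   vertex 4.3 1.2 0.4
  endloop
 endfacet
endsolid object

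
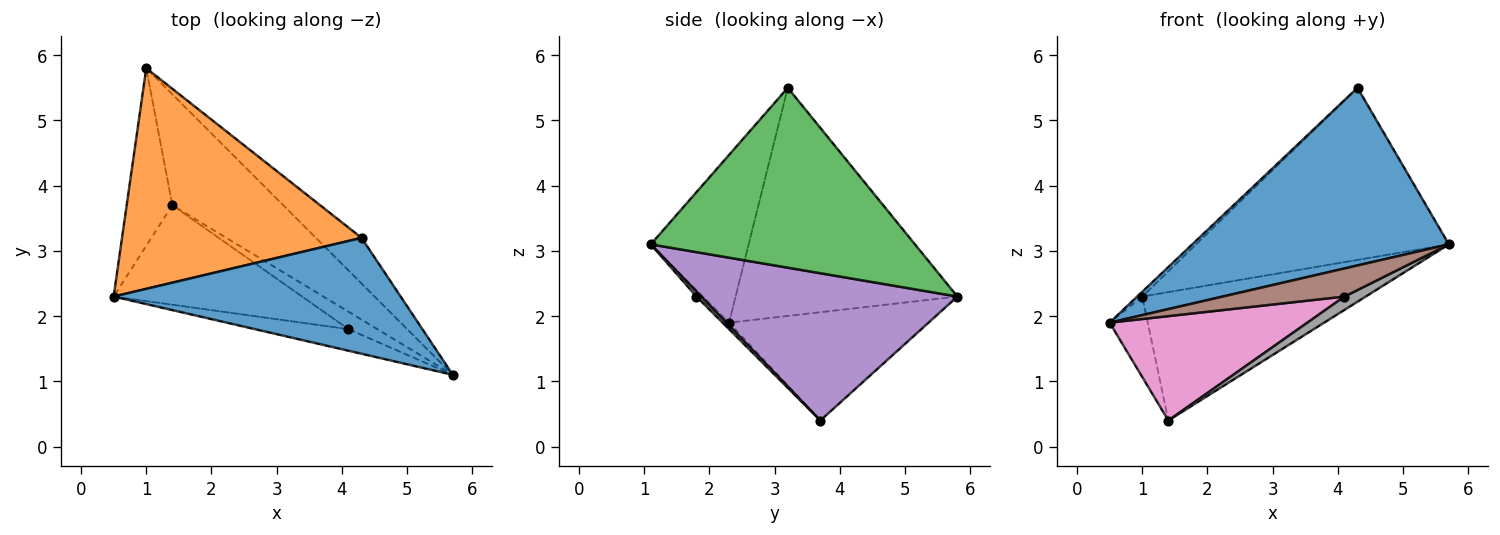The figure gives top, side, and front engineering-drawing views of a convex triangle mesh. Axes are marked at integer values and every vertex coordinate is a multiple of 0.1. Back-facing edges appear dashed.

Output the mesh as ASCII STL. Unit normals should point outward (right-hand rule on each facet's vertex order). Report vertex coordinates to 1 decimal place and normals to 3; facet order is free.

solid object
 facet normal -0.304 -0.798 0.521
  outer loop
   vertex 4.3 3.2 5.5
   vertex 0.5 2.3 1.9
   vertex 5.7 1.1 3.1
  endloop
 endfacet
 facet normal -0.690 0.016 0.724
  outer loop
   vertex 4.3 3.2 5.5
   vertex 1.0 5.8 2.3
   vertex 0.5 2.3 1.9
  endloop
 endfacet
 facet normal 0.711 0.680 -0.180
  outer loop
   vertex 4.3 3.2 5.5
   vertex 5.7 1.1 3.1
   vertex 1.0 5.8 2.3
  endloop
 endfacet
 facet normal -0.907 0.173 -0.383
  outer loop
   vertex 1.4 3.7 0.4
   vertex 0.5 2.3 1.9
   vertex 1.0 5.8 2.3
  endloop
 endfacet
 facet normal 0.656 0.571 -0.494
  outer loop
   vertex 1.4 3.7 0.4
   vertex 1.0 5.8 2.3
   vertex 5.7 1.1 3.1
  endloop
 endfacet
 facet normal -0.042 -0.792 -0.608
  outer loop
   vertex 4.1 1.8 2.3
   vertex 5.7 1.1 3.1
   vertex 0.5 2.3 1.9
  endloop
 endfacet
 facet normal -0.024 -0.724 -0.690
  outer loop
   vertex 4.1 1.8 2.3
   vertex 0.5 2.3 1.9
   vertex 1.4 3.7 0.4
  endloop
 endfacet
 facet normal 0.130 -0.603 -0.787
  outer loop
   vertex 4.1 1.8 2.3
   vertex 1.4 3.7 0.4
   vertex 5.7 1.1 3.1
  endloop
 endfacet
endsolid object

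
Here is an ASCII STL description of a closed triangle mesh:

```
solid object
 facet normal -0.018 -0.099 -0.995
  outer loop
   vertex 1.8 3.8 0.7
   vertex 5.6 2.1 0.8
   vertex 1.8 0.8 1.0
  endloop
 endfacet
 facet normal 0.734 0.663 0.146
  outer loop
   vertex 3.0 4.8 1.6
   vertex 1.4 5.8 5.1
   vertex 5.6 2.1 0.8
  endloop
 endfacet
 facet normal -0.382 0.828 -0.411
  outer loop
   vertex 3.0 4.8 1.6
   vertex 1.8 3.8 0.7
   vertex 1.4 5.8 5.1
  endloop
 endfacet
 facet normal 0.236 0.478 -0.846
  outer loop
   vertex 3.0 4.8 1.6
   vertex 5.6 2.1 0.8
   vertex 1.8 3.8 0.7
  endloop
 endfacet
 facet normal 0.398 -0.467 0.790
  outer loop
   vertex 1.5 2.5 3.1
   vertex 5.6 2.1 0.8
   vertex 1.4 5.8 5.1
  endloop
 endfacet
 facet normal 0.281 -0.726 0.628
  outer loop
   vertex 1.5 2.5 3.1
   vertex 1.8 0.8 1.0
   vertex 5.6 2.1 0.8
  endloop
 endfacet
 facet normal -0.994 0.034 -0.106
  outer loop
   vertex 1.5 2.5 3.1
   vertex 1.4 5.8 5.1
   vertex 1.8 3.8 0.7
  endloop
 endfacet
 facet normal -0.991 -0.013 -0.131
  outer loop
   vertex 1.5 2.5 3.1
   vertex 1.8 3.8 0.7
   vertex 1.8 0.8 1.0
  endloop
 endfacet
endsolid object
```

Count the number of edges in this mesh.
12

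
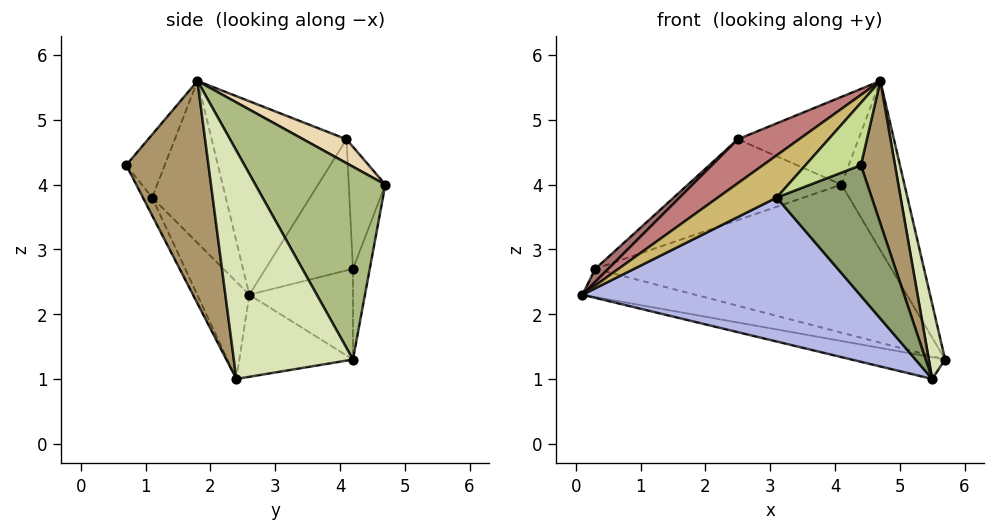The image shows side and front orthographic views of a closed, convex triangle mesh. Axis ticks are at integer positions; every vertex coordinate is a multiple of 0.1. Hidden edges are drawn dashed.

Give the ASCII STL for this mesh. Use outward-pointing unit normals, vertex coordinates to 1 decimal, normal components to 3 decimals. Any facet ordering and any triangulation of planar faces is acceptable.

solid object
 facet normal -0.224 0.184 -0.957
  outer loop
   vertex 5.5 2.4 1.0
   vertex 0.1 2.6 2.3
   vertex 5.7 4.2 1.3
  endloop
 endfacet
 facet normal -0.242 0.264 -0.934
  outer loop
   vertex 0.3 4.2 2.7
   vertex 5.7 4.2 1.3
   vertex 0.1 2.6 2.3
  endloop
 endfacet
 facet normal -0.055 0.975 -0.213
  outer loop
   vertex 0.3 4.2 2.7
   vertex 4.1 4.7 4.0
   vertex 5.7 4.2 1.3
  endloop
 endfacet
 facet normal -0.157 -0.837 -0.523
  outer loop
   vertex 3.1 1.1 3.8
   vertex 0.1 2.6 2.3
   vertex 5.5 2.4 1.0
  endloop
 endfacet
 facet normal -0.085 -0.874 -0.479
  outer loop
   vertex 3.1 1.1 3.8
   vertex 5.5 2.4 1.0
   vertex 4.4 0.7 4.3
  endloop
 endfacet
 facet normal 0.820 0.397 0.412
  outer loop
   vertex 4.7 1.8 5.6
   vertex 5.7 4.2 1.3
   vertex 4.1 4.7 4.0
  endloop
 endfacet
 facet normal -0.440 -0.633 0.637
  outer loop
   vertex 4.7 1.8 5.6
   vertex 3.1 1.1 3.8
   vertex 4.4 0.7 4.3
  endloop
 endfacet
 facet normal 0.979 -0.134 0.153
  outer loop
   vertex 4.7 1.8 5.6
   vertex 5.5 2.4 1.0
   vertex 5.7 4.2 1.3
  endloop
 endfacet
 facet normal 0.918 -0.380 0.110
  outer loop
   vertex 4.7 1.8 5.6
   vertex 4.4 0.7 4.3
   vertex 5.5 2.4 1.0
  endloop
 endfacet
 facet normal -0.570 -0.456 0.684
  outer loop
   vertex 4.7 1.8 5.6
   vertex 0.1 2.6 2.3
   vertex 3.1 1.1 3.8
  endloop
 endfacet
 facet normal -0.222 0.931 0.291
  outer loop
   vertex 2.5 4.1 4.7
   vertex 4.1 4.7 4.0
   vertex 0.3 4.2 2.7
  endloop
 endfacet
 facet normal 0.181 0.504 0.845
  outer loop
   vertex 2.5 4.1 4.7
   vertex 4.7 1.8 5.6
   vertex 4.1 4.7 4.0
  endloop
 endfacet
 facet normal -0.672 -0.100 0.734
  outer loop
   vertex 2.5 4.1 4.7
   vertex 0.3 4.2 2.7
   vertex 0.1 2.6 2.3
  endloop
 endfacet
 facet normal -0.592 -0.269 0.760
  outer loop
   vertex 2.5 4.1 4.7
   vertex 0.1 2.6 2.3
   vertex 4.7 1.8 5.6
  endloop
 endfacet
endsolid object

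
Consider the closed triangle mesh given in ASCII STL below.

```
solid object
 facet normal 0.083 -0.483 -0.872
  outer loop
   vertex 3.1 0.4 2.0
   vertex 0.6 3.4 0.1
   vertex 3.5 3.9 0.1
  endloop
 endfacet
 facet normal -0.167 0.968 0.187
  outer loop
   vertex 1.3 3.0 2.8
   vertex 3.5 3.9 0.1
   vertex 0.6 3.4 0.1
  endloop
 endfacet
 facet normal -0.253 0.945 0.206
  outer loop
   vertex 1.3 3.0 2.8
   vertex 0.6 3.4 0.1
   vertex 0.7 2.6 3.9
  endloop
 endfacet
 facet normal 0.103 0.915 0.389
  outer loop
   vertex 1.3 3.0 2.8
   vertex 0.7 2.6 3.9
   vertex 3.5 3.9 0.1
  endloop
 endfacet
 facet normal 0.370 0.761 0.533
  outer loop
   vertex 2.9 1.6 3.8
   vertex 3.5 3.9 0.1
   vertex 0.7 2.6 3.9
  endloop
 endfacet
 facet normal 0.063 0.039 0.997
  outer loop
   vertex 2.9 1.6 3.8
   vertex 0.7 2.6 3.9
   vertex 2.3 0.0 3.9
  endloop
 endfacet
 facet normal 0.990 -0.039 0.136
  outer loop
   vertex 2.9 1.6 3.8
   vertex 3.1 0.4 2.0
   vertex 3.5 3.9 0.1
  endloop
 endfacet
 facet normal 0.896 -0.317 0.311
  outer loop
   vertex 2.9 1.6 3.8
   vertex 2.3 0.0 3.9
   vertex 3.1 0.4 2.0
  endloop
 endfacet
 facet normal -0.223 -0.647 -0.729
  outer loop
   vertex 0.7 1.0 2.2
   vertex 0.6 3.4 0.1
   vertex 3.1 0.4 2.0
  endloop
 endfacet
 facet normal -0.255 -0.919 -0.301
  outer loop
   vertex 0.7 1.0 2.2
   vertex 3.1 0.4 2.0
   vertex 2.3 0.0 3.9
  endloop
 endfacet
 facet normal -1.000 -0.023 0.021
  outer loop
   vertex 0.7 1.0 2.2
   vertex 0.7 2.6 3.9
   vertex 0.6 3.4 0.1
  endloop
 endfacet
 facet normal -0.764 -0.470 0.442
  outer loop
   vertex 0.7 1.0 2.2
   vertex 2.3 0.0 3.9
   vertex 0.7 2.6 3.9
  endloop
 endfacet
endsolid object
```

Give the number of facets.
12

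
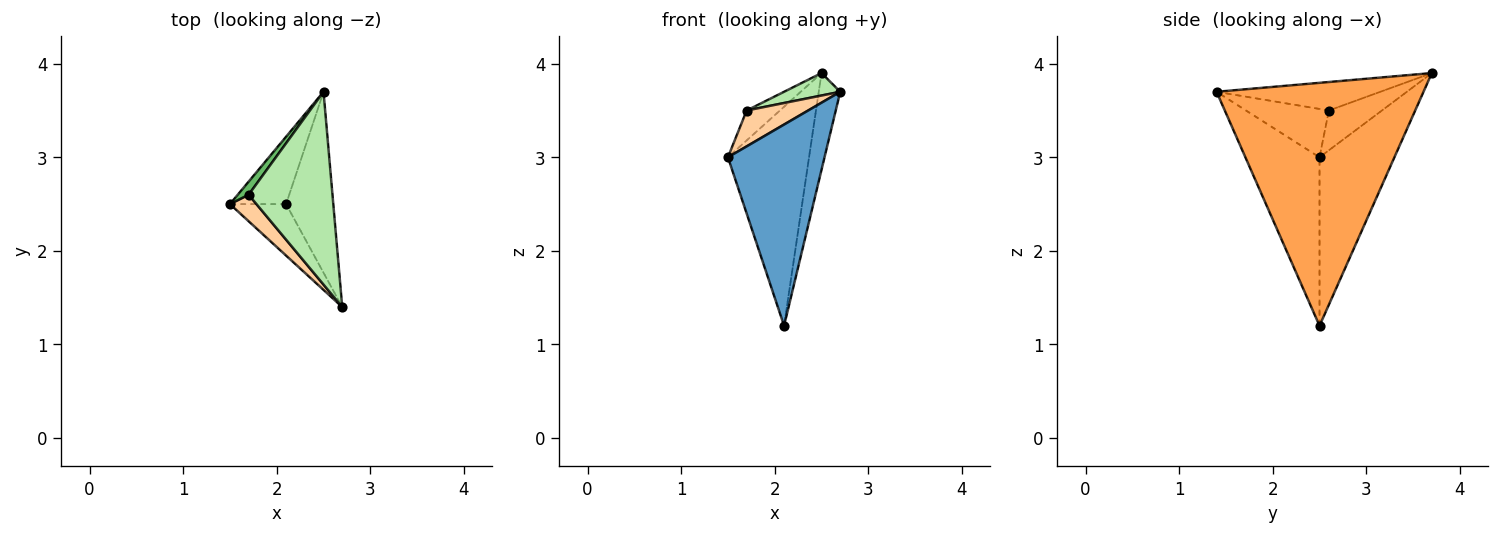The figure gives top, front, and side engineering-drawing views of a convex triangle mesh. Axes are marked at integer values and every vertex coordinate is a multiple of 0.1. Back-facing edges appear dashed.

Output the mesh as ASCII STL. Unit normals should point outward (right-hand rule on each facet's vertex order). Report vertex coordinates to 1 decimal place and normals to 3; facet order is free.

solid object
 facet normal -0.597 -0.777 -0.199
  outer loop
   vertex 2.1 2.5 1.2
   vertex 2.7 1.4 3.7
   vertex 1.5 2.5 3.0
  endloop
 endfacet
 facet normal -0.662 0.717 -0.221
  outer loop
   vertex 2.1 2.5 1.2
   vertex 1.5 2.5 3.0
   vertex 2.5 3.7 3.9
  endloop
 endfacet
 facet normal 0.977 0.101 -0.190
  outer loop
   vertex 2.1 2.5 1.2
   vertex 2.5 3.7 3.9
   vertex 2.7 1.4 3.7
  endloop
 endfacet
 facet normal -0.735 -0.545 0.403
  outer loop
   vertex 1.7 2.6 3.5
   vertex 1.5 2.5 3.0
   vertex 2.7 1.4 3.7
  endloop
 endfacet
 facet normal -0.825 0.518 0.226
  outer loop
   vertex 1.7 2.6 3.5
   vertex 2.5 3.7 3.9
   vertex 1.5 2.5 3.0
  endloop
 endfacet
 facet normal -0.320 -0.110 0.941
  outer loop
   vertex 1.7 2.6 3.5
   vertex 2.7 1.4 3.7
   vertex 2.5 3.7 3.9
  endloop
 endfacet
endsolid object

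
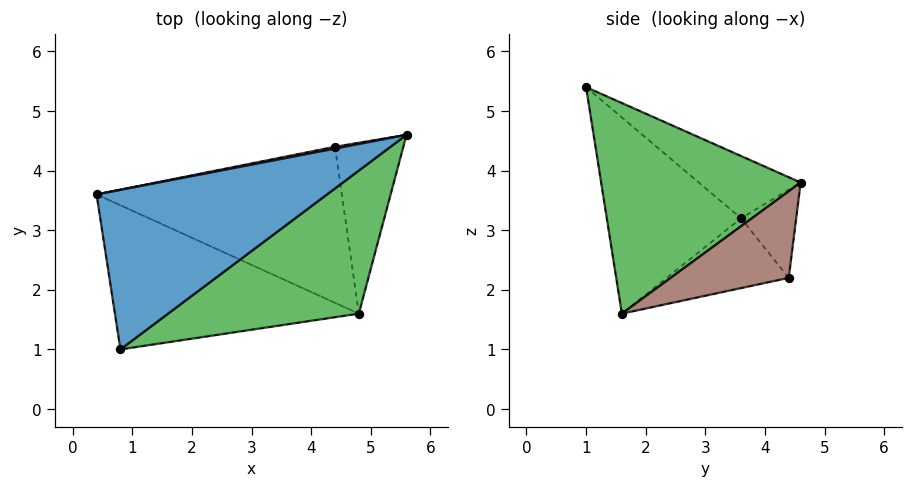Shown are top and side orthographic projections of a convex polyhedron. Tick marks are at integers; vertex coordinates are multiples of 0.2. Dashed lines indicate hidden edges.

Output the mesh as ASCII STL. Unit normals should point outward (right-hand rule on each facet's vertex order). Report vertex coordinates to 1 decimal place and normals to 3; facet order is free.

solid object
 facet normal -0.206 0.613 0.762
  outer loop
   vertex 0.8 1.0 5.4
   vertex 5.6 4.6 3.8
   vertex 0.4 3.6 3.2
  endloop
 endfacet
 facet normal -0.500 -0.603 -0.622
  outer loop
   vertex 0.8 1.0 5.4
   vertex 0.4 3.6 3.2
   vertex 4.8 1.6 1.6
  endloop
 endfacet
 facet normal 0.610 -0.568 0.553
  outer loop
   vertex 0.8 1.0 5.4
   vertex 4.8 1.6 1.6
   vertex 5.6 4.6 3.8
  endloop
 endfacet
 facet normal -0.191 0.981 0.021
  outer loop
   vertex 4.4 4.4 2.2
   vertex 0.4 3.6 3.2
   vertex 5.6 4.6 3.8
  endloop
 endfacet
 facet normal -0.270 0.165 -0.949
  outer loop
   vertex 4.4 4.4 2.2
   vertex 4.8 1.6 1.6
   vertex 0.4 3.6 3.2
  endloop
 endfacet
 facet normal 0.763 0.238 -0.602
  outer loop
   vertex 4.4 4.4 2.2
   vertex 5.6 4.6 3.8
   vertex 4.8 1.6 1.6
  endloop
 endfacet
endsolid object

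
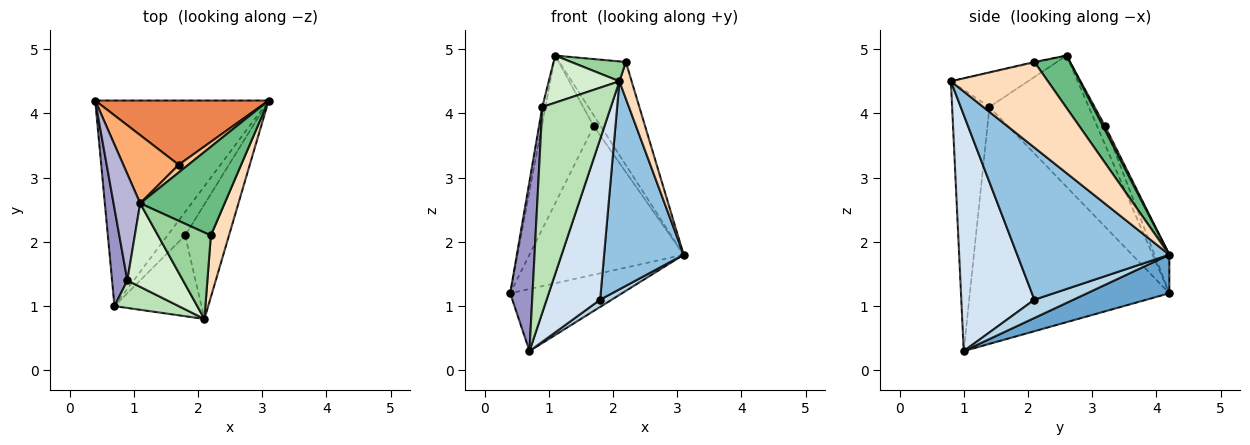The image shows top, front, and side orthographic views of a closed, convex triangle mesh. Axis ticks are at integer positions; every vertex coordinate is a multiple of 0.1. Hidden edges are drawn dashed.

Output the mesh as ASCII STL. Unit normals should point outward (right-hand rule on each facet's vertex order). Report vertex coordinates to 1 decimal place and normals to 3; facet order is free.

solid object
 facet normal 0.208 0.283 -0.936
  outer loop
   vertex 0.7 1.0 0.3
   vertex 0.4 4.2 1.2
   vertex 3.1 4.2 1.8
  endloop
 endfacet
 facet normal 0.859 -0.449 -0.247
  outer loop
   vertex 1.8 2.1 1.1
   vertex 3.1 4.2 1.8
   vertex 2.1 0.8 4.5
  endloop
 endfacet
 facet normal 0.703 -0.209 -0.680
  outer loop
   vertex 1.8 2.1 1.1
   vertex 0.7 1.0 0.3
   vertex 3.1 4.2 1.8
  endloop
 endfacet
 facet normal 0.773 -0.566 -0.285
  outer loop
   vertex 1.8 2.1 1.1
   vertex 2.1 0.8 4.5
   vertex 0.7 1.0 0.3
  endloop
 endfacet
 facet normal -0.088 0.914 0.396
  outer loop
   vertex 1.7 3.2 3.8
   vertex 3.1 4.2 1.8
   vertex 0.4 4.2 1.2
  endloop
 endfacet
 facet normal -0.138 0.899 0.415
  outer loop
   vertex 1.7 3.2 3.8
   vertex 0.4 4.2 1.2
   vertex 1.1 2.6 4.9
  endloop
 endfacet
 facet normal 0.234 0.794 0.561
  outer loop
   vertex 1.7 3.2 3.8
   vertex 1.1 2.6 4.9
   vertex 3.1 4.2 1.8
  endloop
 endfacet
 facet normal 0.971 -0.122 0.206
  outer loop
   vertex 2.2 2.1 4.8
   vertex 2.1 0.8 4.5
   vertex 3.1 4.2 1.8
  endloop
 endfacet
 facet normal 0.375 0.703 0.605
  outer loop
   vertex 2.2 2.1 4.8
   vertex 3.1 4.2 1.8
   vertex 1.1 2.6 4.9
  endloop
 endfacet
 facet normal -0.013 -0.224 0.975
  outer loop
   vertex 2.2 2.1 4.8
   vertex 1.1 2.6 4.9
   vertex 2.1 0.8 4.5
  endloop
 endfacet
 facet normal -0.475 -0.872 0.117
  outer loop
   vertex 0.9 1.4 4.1
   vertex 0.7 1.0 0.3
   vertex 2.1 0.8 4.5
  endloop
 endfacet
 facet normal -0.472 -0.433 0.768
  outer loop
   vertex 0.9 1.4 4.1
   vertex 2.1 0.8 4.5
   vertex 1.1 2.6 4.9
  endloop
 endfacet
 facet normal -0.992 -0.111 0.064
  outer loop
   vertex 0.9 1.4 4.1
   vertex 0.4 4.2 1.2
   vertex 0.7 1.0 0.3
  endloop
 endfacet
 facet normal -0.980 0.031 0.199
  outer loop
   vertex 0.9 1.4 4.1
   vertex 1.1 2.6 4.9
   vertex 0.4 4.2 1.2
  endloop
 endfacet
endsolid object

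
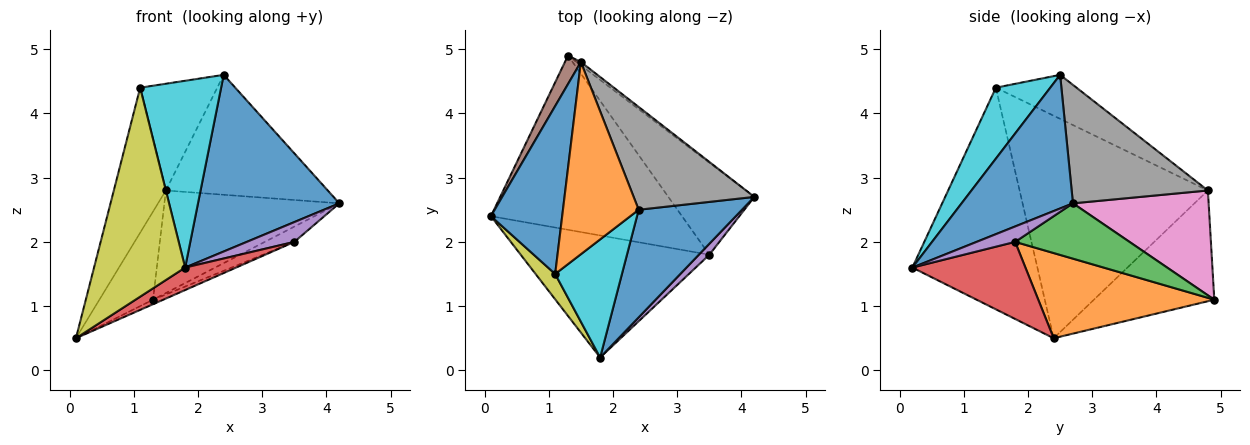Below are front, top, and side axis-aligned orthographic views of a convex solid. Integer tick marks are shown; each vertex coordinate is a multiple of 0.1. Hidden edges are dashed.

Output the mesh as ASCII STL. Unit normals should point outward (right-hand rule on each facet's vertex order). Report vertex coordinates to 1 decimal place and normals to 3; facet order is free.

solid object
 facet normal 0.558 -0.709 0.432
  outer loop
   vertex 1.8 0.2 1.6
   vertex 4.2 2.7 2.6
   vertex 2.4 2.5 4.6
  endloop
 endfacet
 facet normal 0.407 0.024 -0.913
  outer loop
   vertex 3.5 1.8 2.0
   vertex 0.1 2.4 0.5
   vertex 1.3 4.9 1.1
  endloop
 endfacet
 facet normal 0.536 0.138 -0.833
  outer loop
   vertex 3.5 1.8 2.0
   vertex 1.3 4.9 1.1
   vertex 4.2 2.7 2.6
  endloop
 endfacet
 facet normal 0.373 -0.168 -0.913
  outer loop
   vertex 3.5 1.8 2.0
   vertex 1.8 0.2 1.6
   vertex 0.1 2.4 0.5
  endloop
 endfacet
 facet normal 0.579 -0.713 0.395
  outer loop
   vertex 3.5 1.8 2.0
   vertex 4.2 2.7 2.6
   vertex 1.8 0.2 1.6
  endloop
 endfacet
 facet normal -0.906 0.403 0.130
  outer loop
   vertex 1.5 4.8 2.8
   vertex 1.3 4.9 1.1
   vertex 0.1 2.4 0.5
  endloop
 endfacet
 facet normal 0.613 0.790 -0.026
  outer loop
   vertex 1.5 4.8 2.8
   vertex 4.2 2.7 2.6
   vertex 1.3 4.9 1.1
  endloop
 endfacet
 facet normal 0.538 0.640 0.548
  outer loop
   vertex 1.5 4.8 2.8
   vertex 2.4 2.5 4.6
   vertex 4.2 2.7 2.6
  endloop
 endfacet
 facet normal -0.806 -0.587 0.071
  outer loop
   vertex 1.1 1.5 4.4
   vertex 0.1 2.4 0.5
   vertex 1.8 0.2 1.6
  endloop
 endfacet
 facet normal 0.494 -0.735 0.465
  outer loop
   vertex 1.1 1.5 4.4
   vertex 1.8 0.2 1.6
   vertex 2.4 2.5 4.6
  endloop
 endfacet
 facet normal -0.921 0.255 0.295
  outer loop
   vertex 1.1 1.5 4.4
   vertex 1.5 4.8 2.8
   vertex 0.1 2.4 0.5
  endloop
 endfacet
 facet normal -0.453 0.433 0.779
  outer loop
   vertex 1.1 1.5 4.4
   vertex 2.4 2.5 4.6
   vertex 1.5 4.8 2.8
  endloop
 endfacet
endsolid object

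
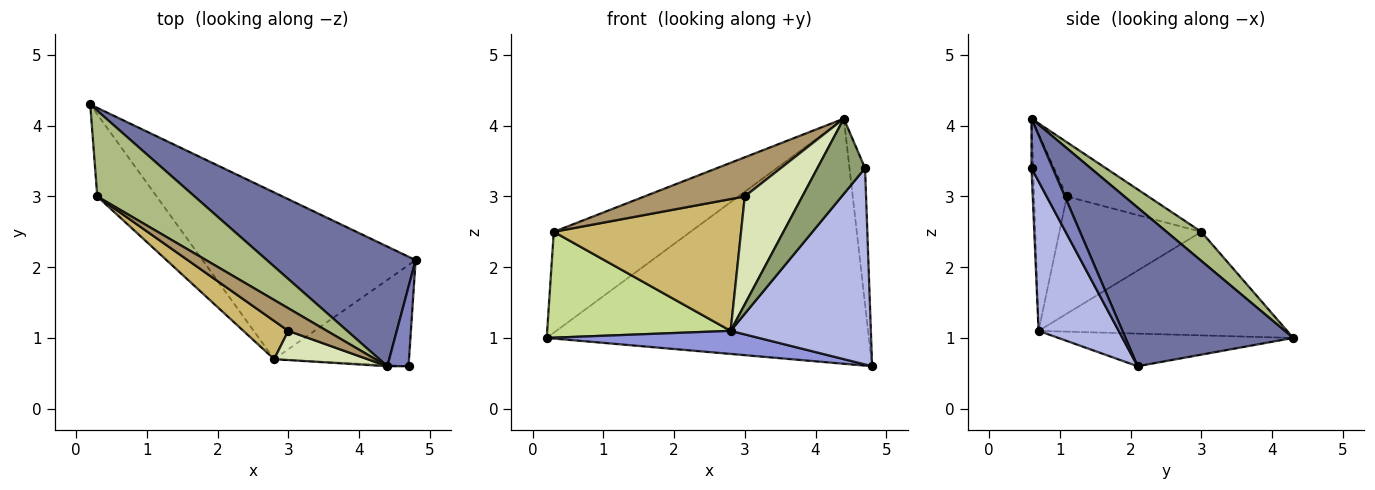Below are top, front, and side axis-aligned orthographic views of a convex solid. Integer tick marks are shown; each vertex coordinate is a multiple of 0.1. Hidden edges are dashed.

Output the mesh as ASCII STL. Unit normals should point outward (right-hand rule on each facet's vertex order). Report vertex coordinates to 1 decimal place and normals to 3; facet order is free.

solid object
 facet normal 0.424 0.814 0.397
  outer loop
   vertex 4.4 0.6 4.1
   vertex 4.8 2.1 0.6
   vertex 0.2 4.3 1.0
  endloop
 endfacet
 facet normal 0.762 0.559 0.327
  outer loop
   vertex 4.7 0.6 3.4
   vertex 4.8 2.1 0.6
   vertex 4.4 0.6 4.1
  endloop
 endfacet
 facet normal -0.150 -0.136 -0.979
  outer loop
   vertex 2.8 0.7 1.1
   vertex 0.2 4.3 1.0
   vertex 4.8 2.1 0.6
  endloop
 endfacet
 facet normal 0.453 -0.793 -0.408
  outer loop
   vertex 2.8 0.7 1.1
   vertex 4.8 2.1 0.6
   vertex 4.7 0.6 3.4
  endloop
 endfacet
 facet normal -0.035 -0.999 -0.015
  outer loop
   vertex 2.8 0.7 1.1
   vertex 4.7 0.6 3.4
   vertex 4.4 0.6 4.1
  endloop
 endfacet
 facet normal 0.190 0.748 0.636
  outer loop
   vertex 0.3 3.0 2.5
   vertex 4.4 0.6 4.1
   vertex 0.2 4.3 1.0
  endloop
 endfacet
 facet normal -0.731 -0.539 -0.419
  outer loop
   vertex 0.3 3.0 2.5
   vertex 0.2 4.3 1.0
   vertex 2.8 0.7 1.1
  endloop
 endfacet
 facet normal -0.482 -0.846 0.229
  outer loop
   vertex 3.0 1.1 3.0
   vertex 2.8 0.7 1.1
   vertex 4.4 0.6 4.1
  endloop
 endfacet
 facet normal -0.575 -0.709 0.409
  outer loop
   vertex 3.0 1.1 3.0
   vertex 4.4 0.6 4.1
   vertex 0.3 3.0 2.5
  endloop
 endfacet
 facet normal -0.588 -0.777 0.225
  outer loop
   vertex 3.0 1.1 3.0
   vertex 0.3 3.0 2.5
   vertex 2.8 0.7 1.1
  endloop
 endfacet
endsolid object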